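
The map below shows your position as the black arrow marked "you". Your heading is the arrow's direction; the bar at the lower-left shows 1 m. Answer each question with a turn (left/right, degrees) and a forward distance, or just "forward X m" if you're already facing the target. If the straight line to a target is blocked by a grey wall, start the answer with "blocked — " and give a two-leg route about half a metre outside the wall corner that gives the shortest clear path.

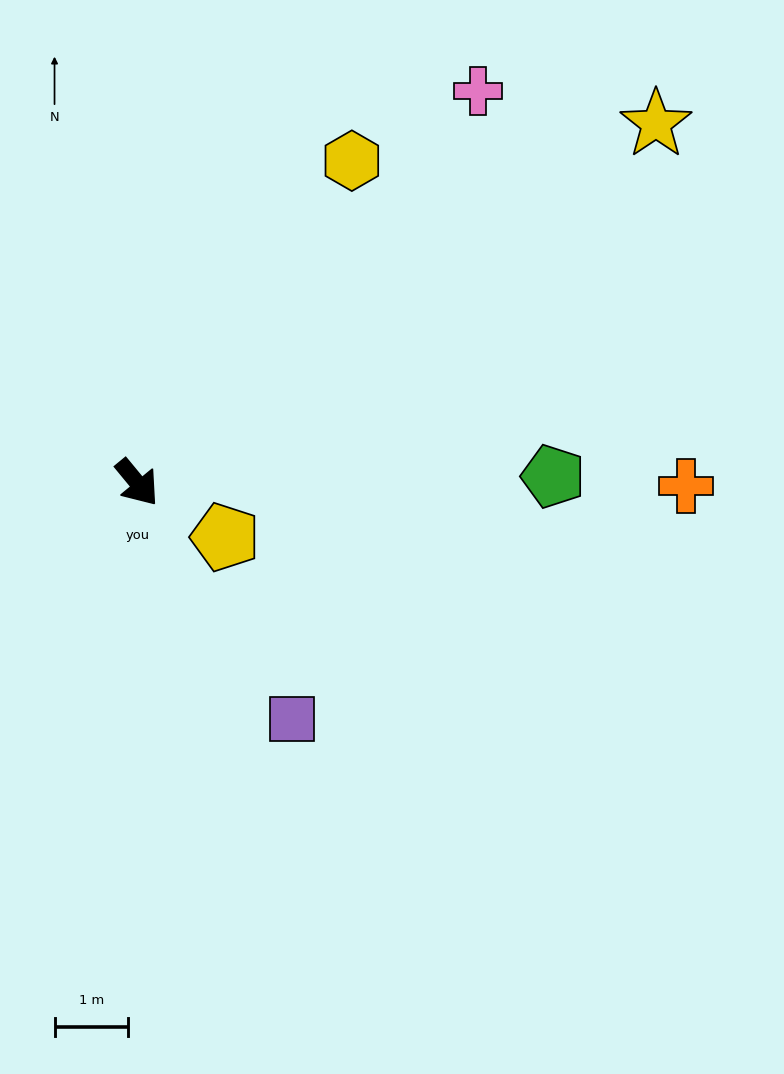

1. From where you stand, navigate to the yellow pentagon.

turn left 19°, forward 1.4 m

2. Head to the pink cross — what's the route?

turn left 99°, forward 7.1 m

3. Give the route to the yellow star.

turn left 85°, forward 8.6 m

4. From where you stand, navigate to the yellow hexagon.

turn left 107°, forward 5.3 m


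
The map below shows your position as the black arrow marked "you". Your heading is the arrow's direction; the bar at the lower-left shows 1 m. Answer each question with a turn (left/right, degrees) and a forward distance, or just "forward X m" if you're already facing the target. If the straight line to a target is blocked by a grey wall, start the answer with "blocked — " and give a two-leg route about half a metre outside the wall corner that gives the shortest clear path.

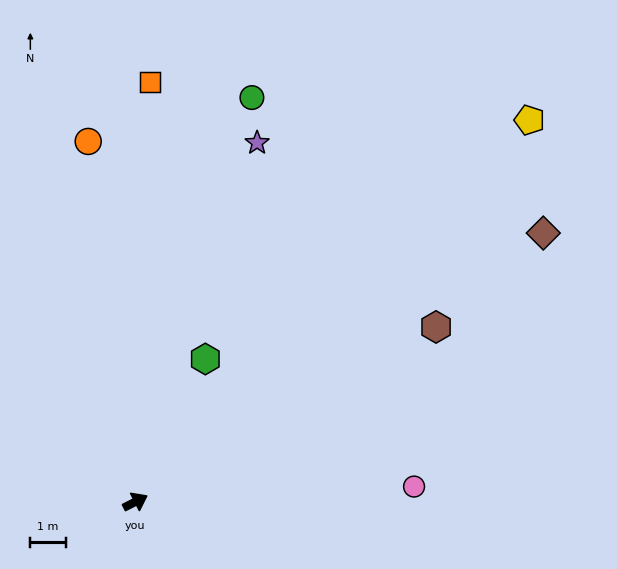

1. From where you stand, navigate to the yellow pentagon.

turn left 17°, forward 15.4 m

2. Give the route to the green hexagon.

turn left 37°, forward 4.5 m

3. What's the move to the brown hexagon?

turn left 3°, forward 9.7 m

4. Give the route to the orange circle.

turn left 70°, forward 10.2 m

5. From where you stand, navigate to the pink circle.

turn right 24°, forward 7.8 m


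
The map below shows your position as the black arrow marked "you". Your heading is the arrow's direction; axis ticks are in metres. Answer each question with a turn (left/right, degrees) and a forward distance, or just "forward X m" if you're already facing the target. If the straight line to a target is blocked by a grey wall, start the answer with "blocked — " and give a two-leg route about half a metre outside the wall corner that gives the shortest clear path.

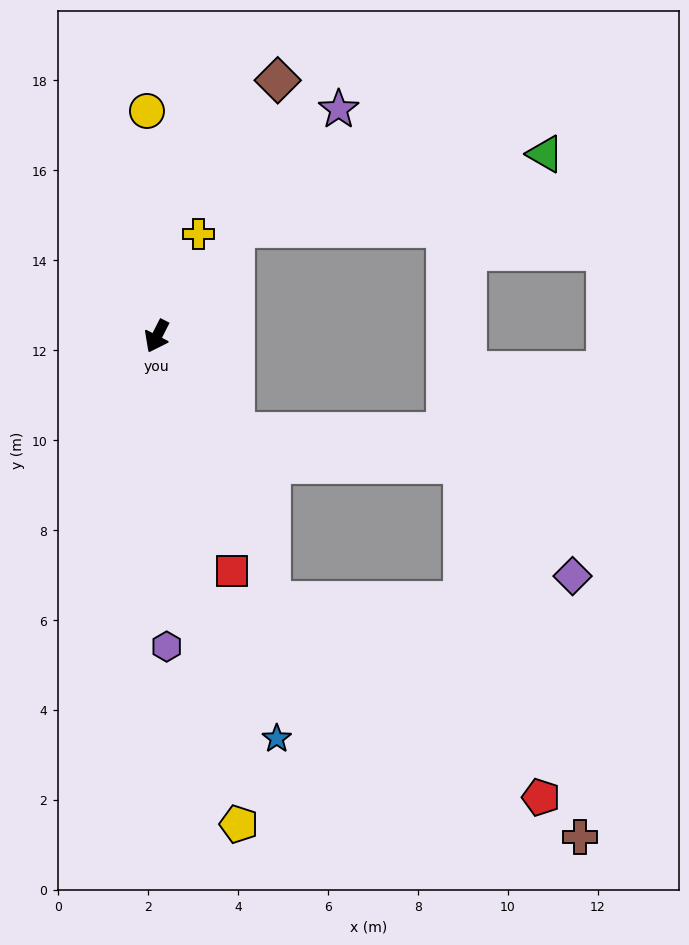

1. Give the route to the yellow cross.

turn right 175°, forward 2.4 m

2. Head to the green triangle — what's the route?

blocked — turn left 171°, forward 3.0 m, then turn right 40°, forward 7.1 m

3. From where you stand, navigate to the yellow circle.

turn right 150°, forward 5.0 m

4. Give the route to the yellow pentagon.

turn left 37°, forward 11.0 m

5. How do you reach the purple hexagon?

turn left 29°, forward 6.9 m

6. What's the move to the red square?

turn left 45°, forward 5.5 m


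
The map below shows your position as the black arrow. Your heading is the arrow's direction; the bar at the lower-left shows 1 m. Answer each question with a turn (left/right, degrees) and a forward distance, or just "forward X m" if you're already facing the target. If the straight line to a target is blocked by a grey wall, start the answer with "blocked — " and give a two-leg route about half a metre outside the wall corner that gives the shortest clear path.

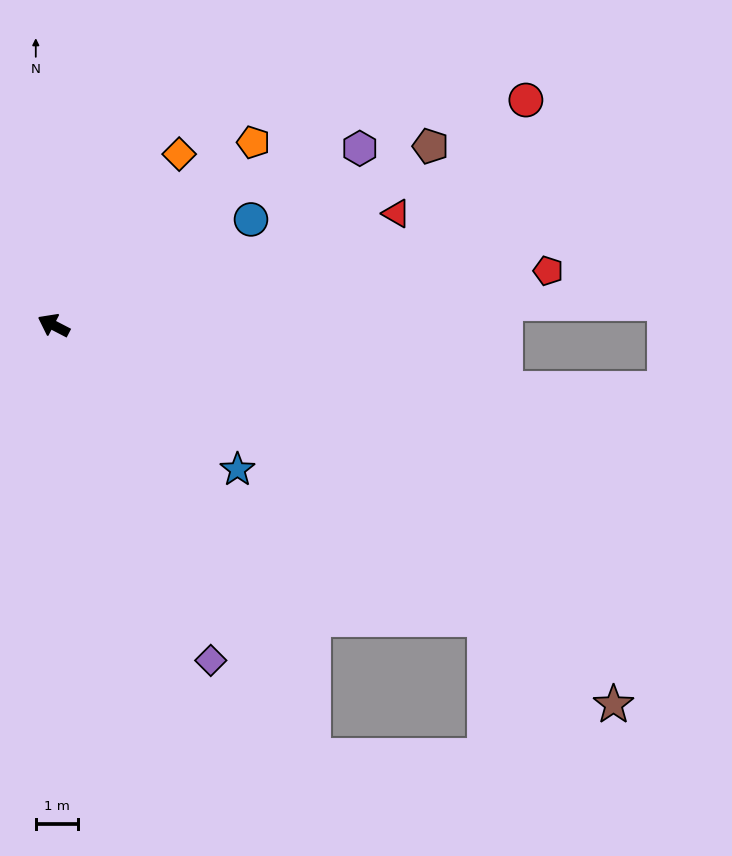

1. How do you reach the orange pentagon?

turn right 110°, forward 6.5 m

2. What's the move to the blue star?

turn left 169°, forward 5.6 m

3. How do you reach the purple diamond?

turn left 143°, forward 8.9 m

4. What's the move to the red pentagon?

turn right 146°, forward 11.9 m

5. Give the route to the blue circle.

turn right 124°, forward 5.4 m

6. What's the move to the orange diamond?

turn right 99°, forward 5.1 m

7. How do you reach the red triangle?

turn right 135°, forward 8.6 m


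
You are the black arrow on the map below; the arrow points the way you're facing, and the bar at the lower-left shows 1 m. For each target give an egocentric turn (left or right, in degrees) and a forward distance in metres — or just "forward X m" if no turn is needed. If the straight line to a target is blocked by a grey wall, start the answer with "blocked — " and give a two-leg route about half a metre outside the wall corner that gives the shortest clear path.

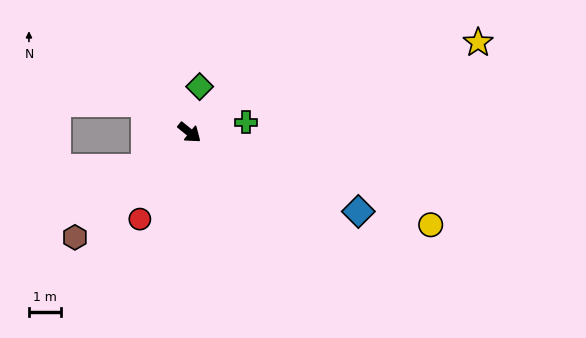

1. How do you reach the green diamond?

turn left 116°, forward 1.5 m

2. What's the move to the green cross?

turn left 49°, forward 1.8 m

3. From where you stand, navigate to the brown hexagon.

turn right 99°, forward 4.9 m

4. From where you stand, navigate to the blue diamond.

turn left 14°, forward 5.9 m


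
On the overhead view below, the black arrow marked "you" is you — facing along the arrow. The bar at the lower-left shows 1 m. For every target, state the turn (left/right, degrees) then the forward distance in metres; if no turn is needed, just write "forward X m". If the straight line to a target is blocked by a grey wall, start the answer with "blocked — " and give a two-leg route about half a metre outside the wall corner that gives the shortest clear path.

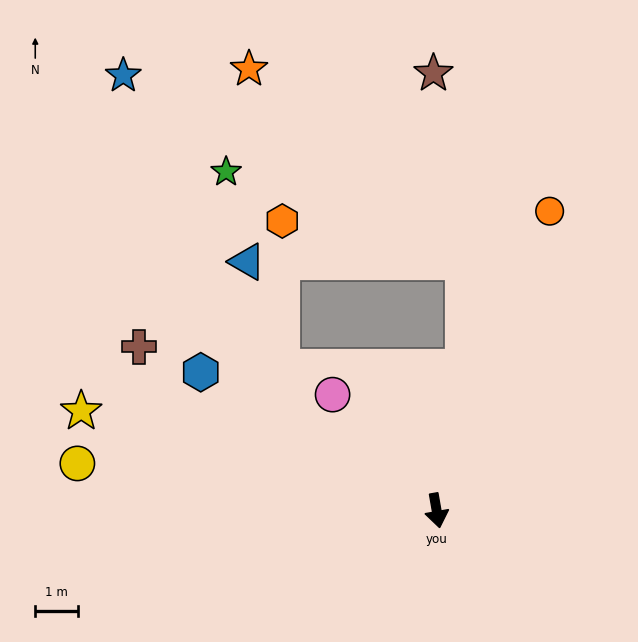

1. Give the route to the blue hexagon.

turn right 130°, forward 6.4 m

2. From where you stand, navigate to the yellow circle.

turn right 107°, forward 8.5 m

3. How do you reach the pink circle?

turn right 148°, forward 3.6 m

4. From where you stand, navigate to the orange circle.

turn left 149°, forward 7.5 m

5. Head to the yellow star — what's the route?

turn right 116°, forward 8.6 m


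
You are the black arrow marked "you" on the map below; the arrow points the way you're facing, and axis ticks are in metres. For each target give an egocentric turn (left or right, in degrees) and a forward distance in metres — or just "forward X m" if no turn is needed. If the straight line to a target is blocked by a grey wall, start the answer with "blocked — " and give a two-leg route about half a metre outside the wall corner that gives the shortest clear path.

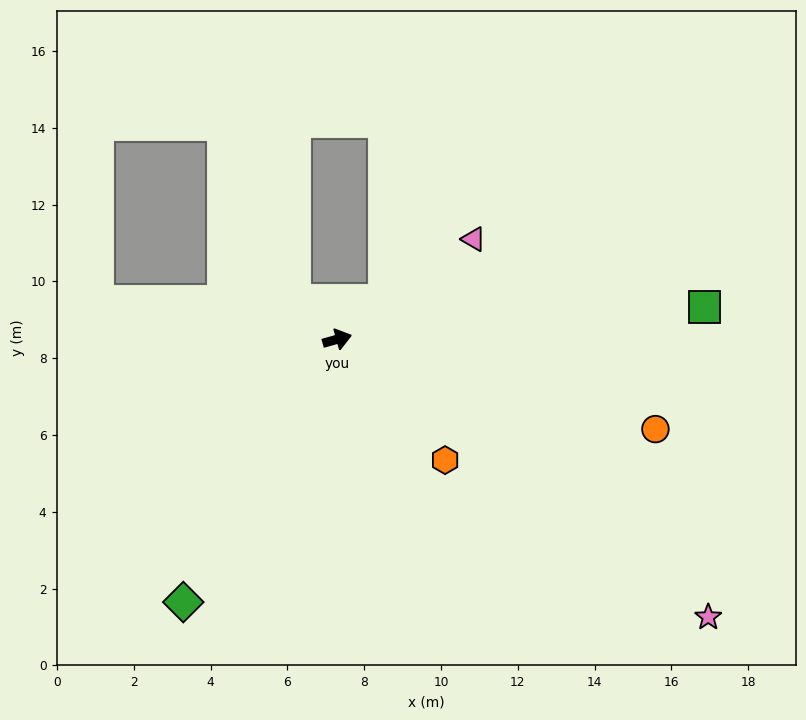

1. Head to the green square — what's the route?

turn right 11°, forward 9.6 m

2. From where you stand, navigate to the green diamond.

turn right 136°, forward 7.9 m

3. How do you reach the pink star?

turn right 53°, forward 12.1 m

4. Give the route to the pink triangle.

turn left 21°, forward 4.4 m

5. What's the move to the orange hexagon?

turn right 64°, forward 4.2 m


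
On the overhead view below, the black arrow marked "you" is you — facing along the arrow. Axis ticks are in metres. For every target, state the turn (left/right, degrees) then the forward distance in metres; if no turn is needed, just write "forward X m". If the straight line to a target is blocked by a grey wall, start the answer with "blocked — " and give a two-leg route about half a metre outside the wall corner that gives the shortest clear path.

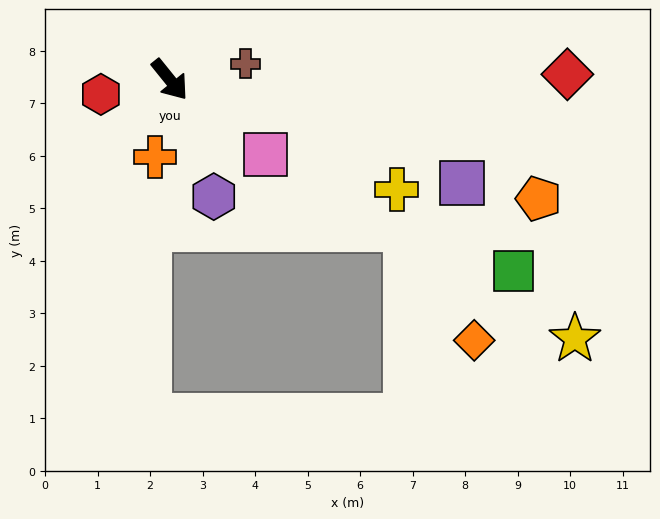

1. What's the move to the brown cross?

turn left 63°, forward 1.5 m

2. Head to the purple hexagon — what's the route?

turn right 18°, forward 2.4 m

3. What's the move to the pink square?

turn left 13°, forward 2.3 m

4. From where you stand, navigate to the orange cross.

turn right 50°, forward 1.5 m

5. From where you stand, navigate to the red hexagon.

turn right 117°, forward 1.3 m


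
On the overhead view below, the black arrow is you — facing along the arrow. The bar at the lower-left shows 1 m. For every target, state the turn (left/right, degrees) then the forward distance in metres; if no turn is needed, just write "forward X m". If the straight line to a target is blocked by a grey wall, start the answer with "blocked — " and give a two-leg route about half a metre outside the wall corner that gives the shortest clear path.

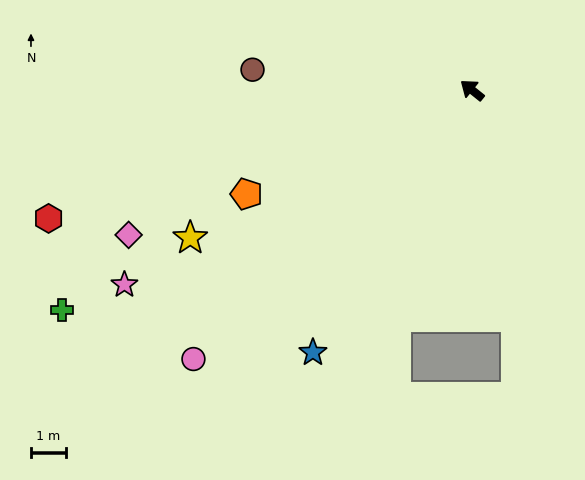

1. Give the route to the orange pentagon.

turn left 64°, forward 7.1 m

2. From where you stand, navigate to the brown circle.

turn left 34°, forward 6.3 m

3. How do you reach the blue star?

turn left 98°, forward 8.8 m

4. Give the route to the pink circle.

turn left 83°, forward 11.1 m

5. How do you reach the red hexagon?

turn left 56°, forward 12.7 m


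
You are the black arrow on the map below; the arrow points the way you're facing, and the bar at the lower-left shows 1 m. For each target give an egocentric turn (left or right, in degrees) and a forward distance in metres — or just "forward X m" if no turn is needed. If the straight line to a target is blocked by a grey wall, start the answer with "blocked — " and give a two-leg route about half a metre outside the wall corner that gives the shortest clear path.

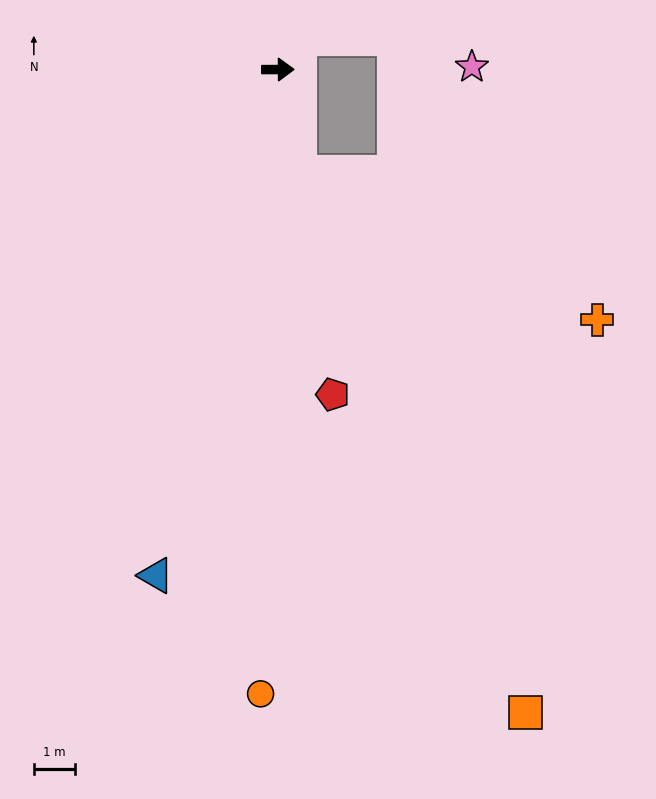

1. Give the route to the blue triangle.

turn right 104°, forward 12.7 m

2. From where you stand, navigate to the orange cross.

blocked — turn right 78°, forward 2.6 m, then turn left 51°, forward 8.1 m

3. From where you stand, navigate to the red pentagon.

turn right 81°, forward 8.0 m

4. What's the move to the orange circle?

turn right 92°, forward 15.3 m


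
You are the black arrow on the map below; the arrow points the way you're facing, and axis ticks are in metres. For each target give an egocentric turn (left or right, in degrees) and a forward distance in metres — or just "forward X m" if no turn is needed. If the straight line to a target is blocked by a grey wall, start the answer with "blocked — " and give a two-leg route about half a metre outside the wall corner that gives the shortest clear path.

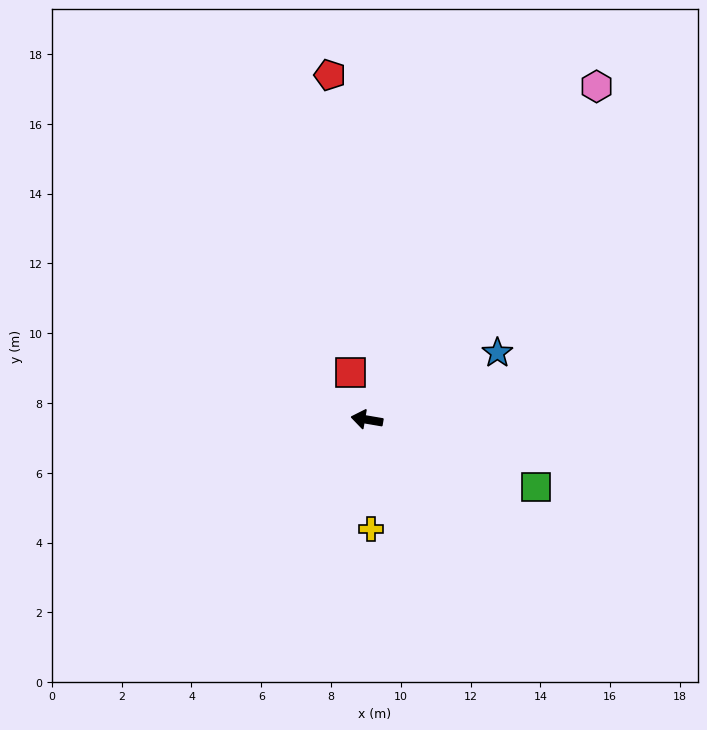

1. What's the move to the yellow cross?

turn left 102°, forward 3.1 m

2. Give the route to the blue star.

turn right 143°, forward 4.2 m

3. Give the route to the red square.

turn right 61°, forward 1.4 m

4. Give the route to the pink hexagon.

turn right 115°, forward 11.6 m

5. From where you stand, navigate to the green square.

turn left 168°, forward 5.2 m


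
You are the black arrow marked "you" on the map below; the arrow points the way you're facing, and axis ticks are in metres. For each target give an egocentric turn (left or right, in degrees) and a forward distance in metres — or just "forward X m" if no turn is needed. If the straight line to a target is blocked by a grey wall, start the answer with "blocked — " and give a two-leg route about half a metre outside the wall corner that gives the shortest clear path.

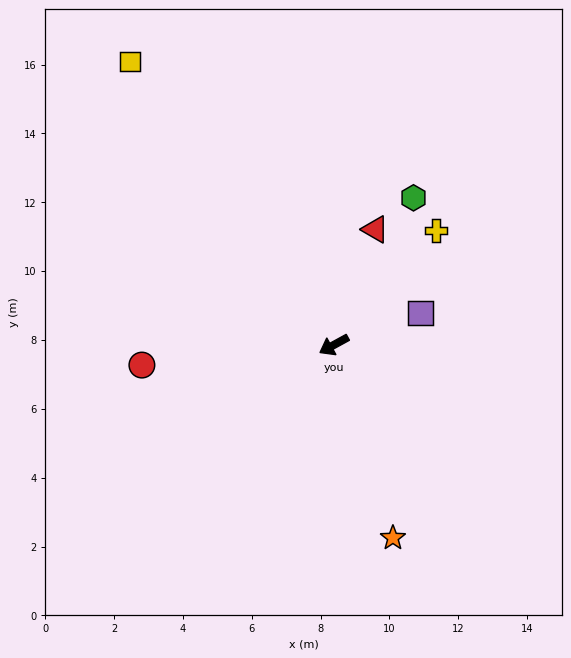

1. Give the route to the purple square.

turn left 171°, forward 2.7 m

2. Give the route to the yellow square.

turn right 83°, forward 10.1 m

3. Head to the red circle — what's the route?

turn right 23°, forward 5.6 m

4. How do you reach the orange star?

turn left 78°, forward 5.9 m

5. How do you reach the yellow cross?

turn right 160°, forward 4.4 m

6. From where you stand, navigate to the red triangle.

turn right 138°, forward 3.6 m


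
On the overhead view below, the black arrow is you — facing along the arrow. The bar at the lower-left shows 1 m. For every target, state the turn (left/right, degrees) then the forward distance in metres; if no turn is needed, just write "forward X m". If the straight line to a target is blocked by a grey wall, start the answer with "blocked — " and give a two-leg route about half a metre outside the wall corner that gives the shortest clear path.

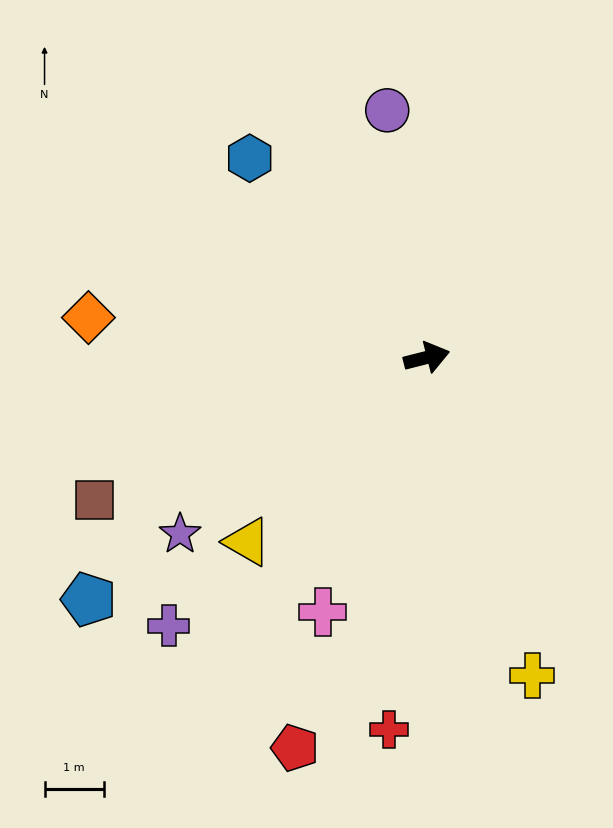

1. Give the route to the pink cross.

turn right 126°, forward 4.6 m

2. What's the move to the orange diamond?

turn left 159°, forward 5.8 m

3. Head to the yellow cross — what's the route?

turn right 86°, forward 5.7 m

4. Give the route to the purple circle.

turn left 85°, forward 4.2 m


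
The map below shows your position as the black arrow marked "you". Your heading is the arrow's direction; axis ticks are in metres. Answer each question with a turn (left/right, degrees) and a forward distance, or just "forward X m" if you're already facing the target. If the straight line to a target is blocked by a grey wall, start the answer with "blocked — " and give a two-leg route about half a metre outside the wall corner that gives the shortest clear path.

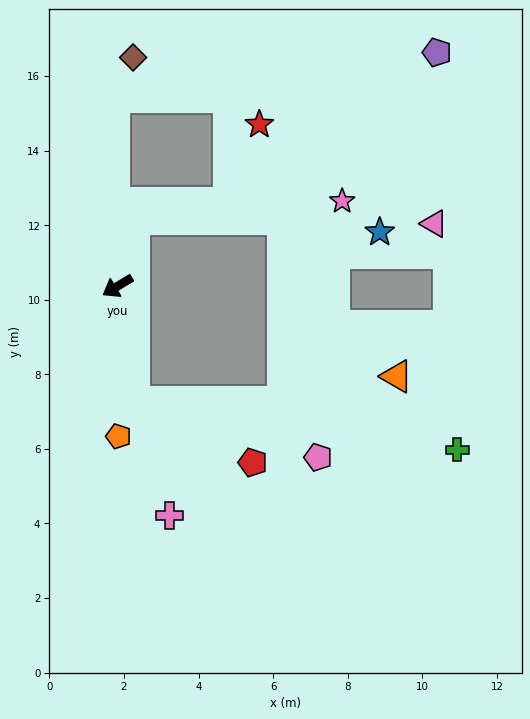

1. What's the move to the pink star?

blocked — turn right 135°, forward 1.8 m, then turn right 71°, forward 5.6 m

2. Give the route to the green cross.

blocked — turn left 67°, forward 3.1 m, then turn left 74°, forward 8.8 m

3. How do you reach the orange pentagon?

turn left 59°, forward 4.0 m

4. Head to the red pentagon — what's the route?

blocked — turn left 67°, forward 3.1 m, then turn left 55°, forward 3.6 m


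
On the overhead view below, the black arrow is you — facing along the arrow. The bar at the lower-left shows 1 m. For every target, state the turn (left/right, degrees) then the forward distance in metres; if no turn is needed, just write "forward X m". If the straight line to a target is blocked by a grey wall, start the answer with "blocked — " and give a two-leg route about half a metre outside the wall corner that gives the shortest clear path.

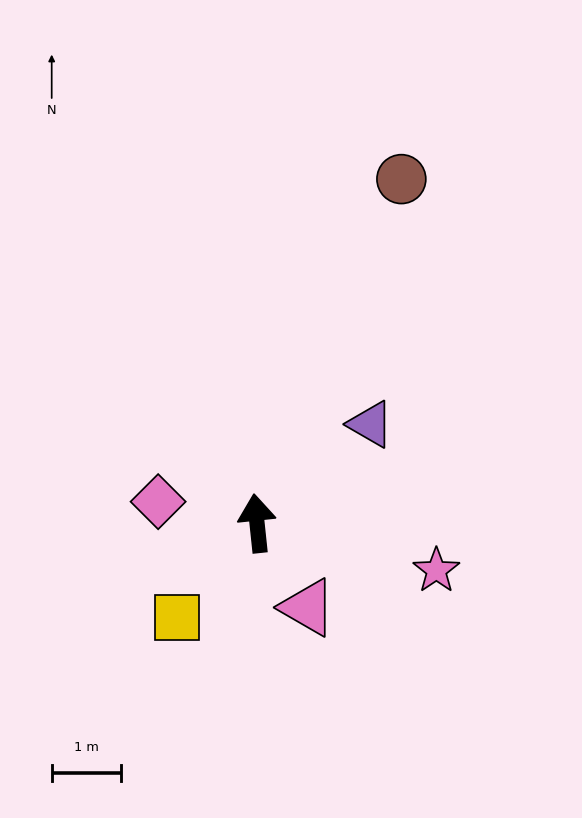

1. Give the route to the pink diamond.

turn left 72°, forward 1.5 m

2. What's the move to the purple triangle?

turn right 55°, forward 2.2 m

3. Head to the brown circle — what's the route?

turn right 29°, forward 5.4 m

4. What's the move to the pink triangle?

turn right 155°, forward 1.4 m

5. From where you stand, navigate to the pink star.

turn right 111°, forward 2.7 m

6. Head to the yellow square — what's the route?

turn left 134°, forward 1.8 m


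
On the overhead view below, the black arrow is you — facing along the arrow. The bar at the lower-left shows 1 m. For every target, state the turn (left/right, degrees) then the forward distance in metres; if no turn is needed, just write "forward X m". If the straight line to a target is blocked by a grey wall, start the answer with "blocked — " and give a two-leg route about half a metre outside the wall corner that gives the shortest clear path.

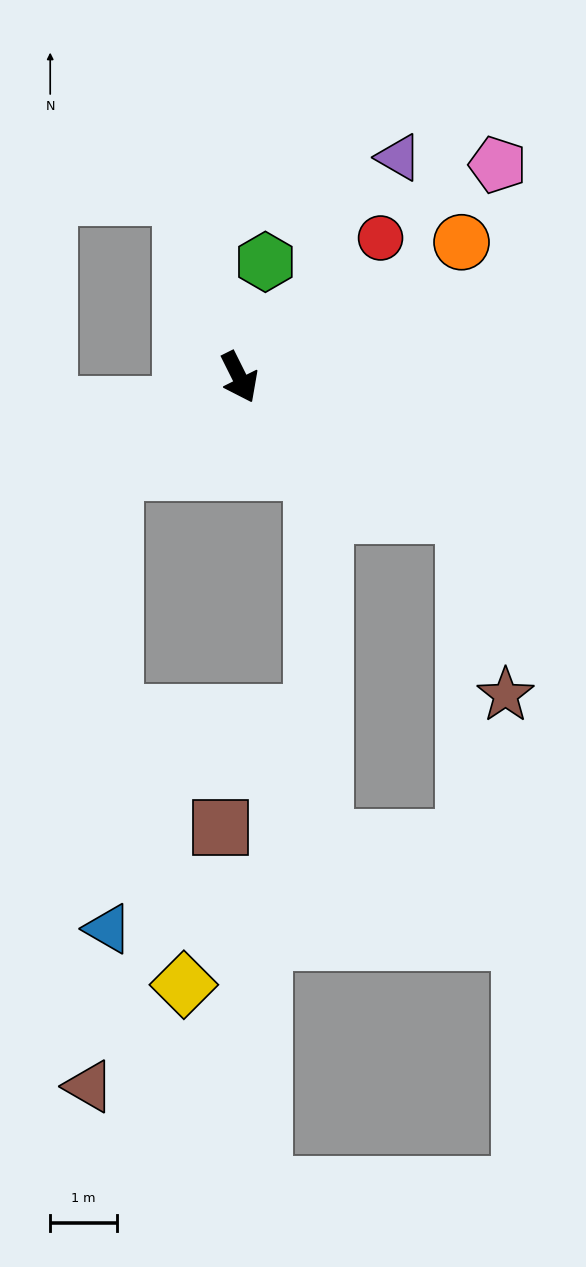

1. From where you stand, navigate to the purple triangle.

turn left 118°, forward 4.1 m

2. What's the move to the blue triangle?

blocked — turn right 79°, forward 2.3 m, then turn left 52°, forward 6.9 m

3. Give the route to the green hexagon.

turn left 141°, forward 1.8 m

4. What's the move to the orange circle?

turn left 95°, forward 3.9 m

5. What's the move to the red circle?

turn left 108°, forward 3.0 m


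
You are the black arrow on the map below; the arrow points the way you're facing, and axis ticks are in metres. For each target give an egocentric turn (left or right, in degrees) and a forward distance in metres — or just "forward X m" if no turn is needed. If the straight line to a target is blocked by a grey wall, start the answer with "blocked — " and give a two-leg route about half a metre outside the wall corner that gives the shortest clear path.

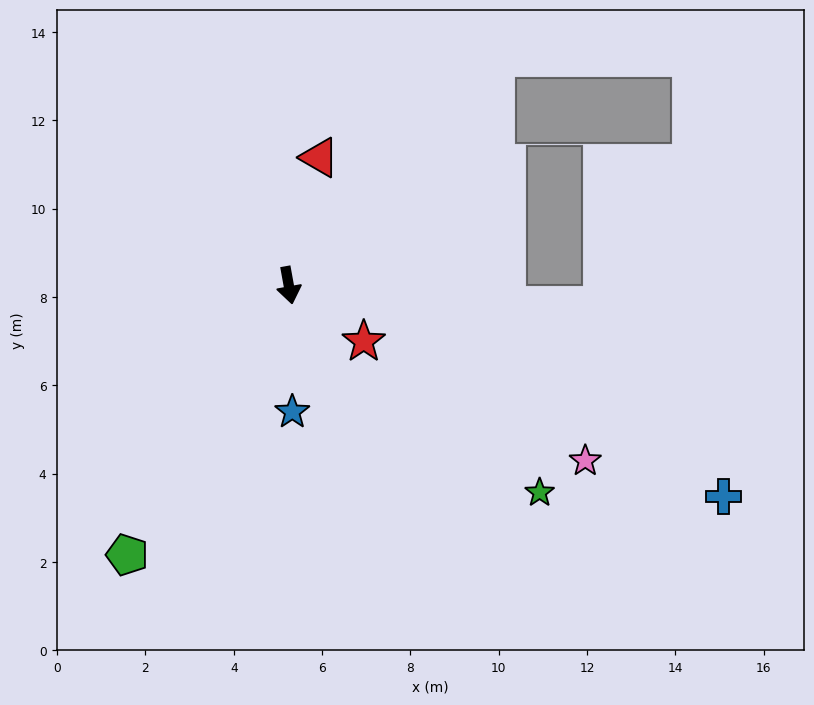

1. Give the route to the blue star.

turn right 9°, forward 2.9 m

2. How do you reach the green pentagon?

turn right 41°, forward 7.1 m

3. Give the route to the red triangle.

turn left 156°, forward 3.0 m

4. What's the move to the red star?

turn left 43°, forward 2.1 m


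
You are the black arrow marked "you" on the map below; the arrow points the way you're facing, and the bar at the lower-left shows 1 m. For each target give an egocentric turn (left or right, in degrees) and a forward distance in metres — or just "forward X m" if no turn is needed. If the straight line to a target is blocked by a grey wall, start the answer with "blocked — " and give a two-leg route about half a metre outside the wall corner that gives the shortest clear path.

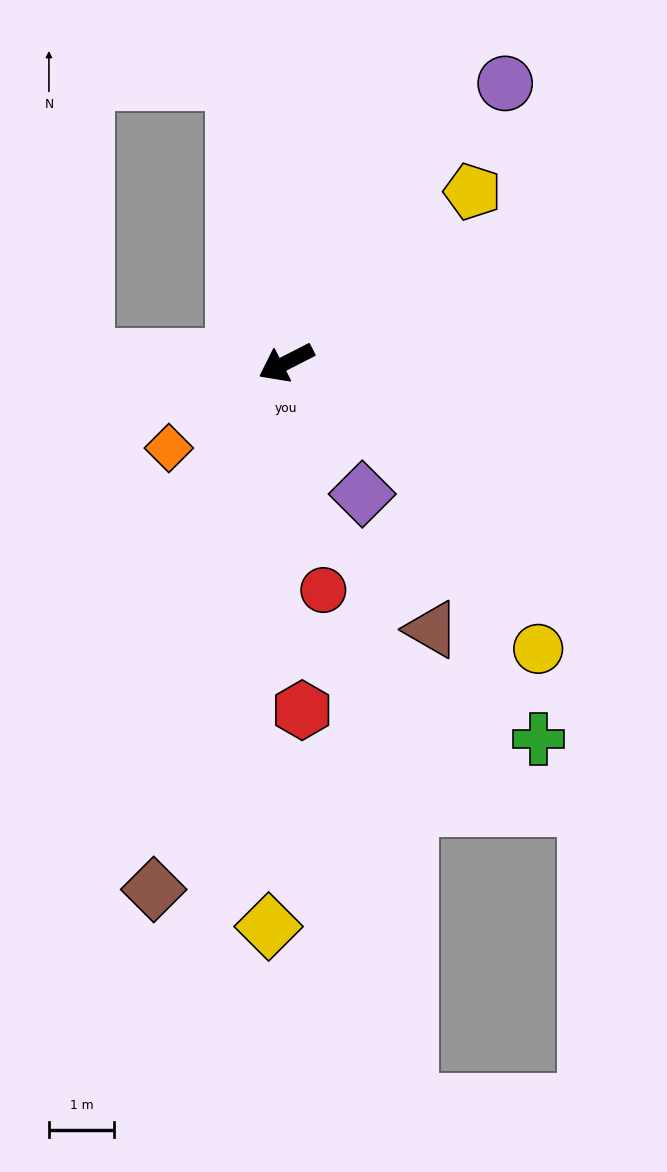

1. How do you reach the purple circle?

turn right 155°, forward 5.4 m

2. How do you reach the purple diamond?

turn left 93°, forward 2.3 m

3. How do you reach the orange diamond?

turn left 9°, forward 2.2 m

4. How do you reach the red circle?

turn left 72°, forward 3.5 m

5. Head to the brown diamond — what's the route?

turn left 49°, forward 8.3 m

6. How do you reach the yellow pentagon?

turn right 165°, forward 3.9 m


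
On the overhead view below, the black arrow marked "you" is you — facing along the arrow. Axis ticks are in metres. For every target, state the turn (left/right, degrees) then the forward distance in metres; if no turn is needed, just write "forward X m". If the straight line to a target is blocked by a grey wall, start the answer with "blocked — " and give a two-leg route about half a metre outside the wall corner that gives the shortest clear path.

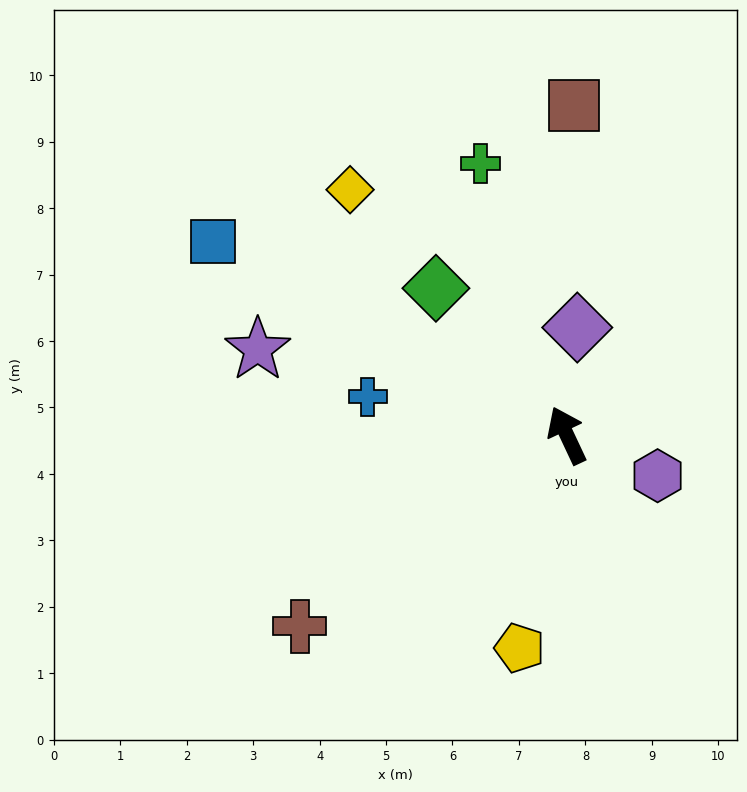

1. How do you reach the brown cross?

turn left 100°, forward 4.9 m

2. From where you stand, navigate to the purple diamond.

turn right 31°, forward 1.6 m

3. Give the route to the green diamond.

turn left 17°, forward 3.0 m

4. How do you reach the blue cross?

turn left 54°, forward 3.1 m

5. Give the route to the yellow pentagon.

turn left 142°, forward 3.3 m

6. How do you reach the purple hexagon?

turn right 139°, forward 1.5 m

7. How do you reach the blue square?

turn left 36°, forward 6.1 m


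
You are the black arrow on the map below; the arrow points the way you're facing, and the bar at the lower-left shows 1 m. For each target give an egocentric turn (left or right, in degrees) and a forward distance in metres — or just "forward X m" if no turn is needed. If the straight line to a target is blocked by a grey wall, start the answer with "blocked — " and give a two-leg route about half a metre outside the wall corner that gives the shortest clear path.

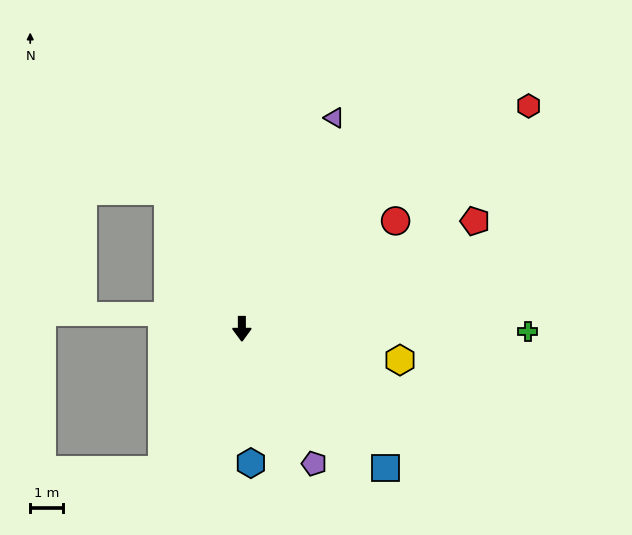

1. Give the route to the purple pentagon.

turn left 28°, forward 4.7 m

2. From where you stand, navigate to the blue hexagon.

turn left 4°, forward 4.1 m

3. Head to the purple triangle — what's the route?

turn left 156°, forward 7.0 m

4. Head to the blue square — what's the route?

turn left 46°, forward 6.1 m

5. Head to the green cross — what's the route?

turn left 89°, forward 8.7 m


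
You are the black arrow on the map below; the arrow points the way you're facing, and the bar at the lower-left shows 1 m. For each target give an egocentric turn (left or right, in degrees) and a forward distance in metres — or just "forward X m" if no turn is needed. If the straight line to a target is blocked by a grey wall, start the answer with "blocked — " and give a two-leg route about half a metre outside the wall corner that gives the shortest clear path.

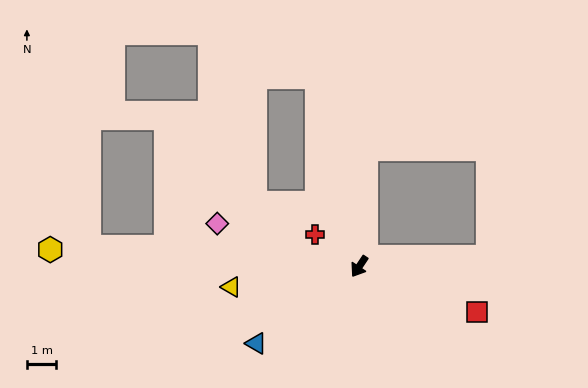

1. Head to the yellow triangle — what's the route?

turn right 47°, forward 4.4 m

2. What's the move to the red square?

turn left 103°, forward 4.3 m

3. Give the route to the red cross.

turn right 92°, forward 1.9 m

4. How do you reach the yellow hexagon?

turn right 59°, forward 10.5 m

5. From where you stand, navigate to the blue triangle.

turn right 20°, forward 4.4 m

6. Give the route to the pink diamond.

turn right 73°, forward 5.0 m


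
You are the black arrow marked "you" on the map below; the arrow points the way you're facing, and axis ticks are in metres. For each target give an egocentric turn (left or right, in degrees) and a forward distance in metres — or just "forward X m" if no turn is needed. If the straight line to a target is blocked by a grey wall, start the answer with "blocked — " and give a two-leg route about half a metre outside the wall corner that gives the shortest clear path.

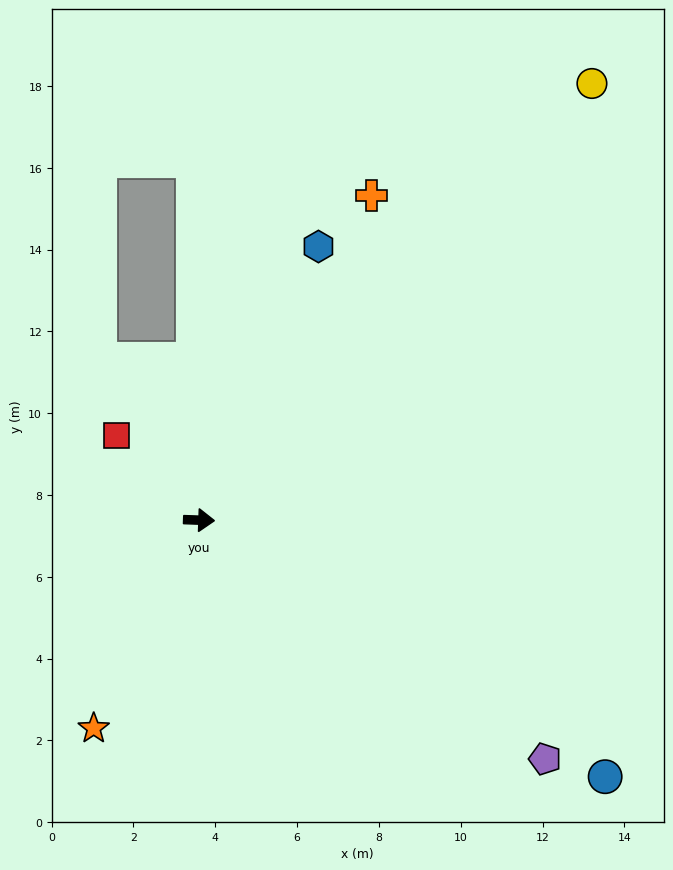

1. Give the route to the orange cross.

turn left 64°, forward 9.0 m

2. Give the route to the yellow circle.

turn left 50°, forward 14.4 m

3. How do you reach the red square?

turn left 136°, forward 2.9 m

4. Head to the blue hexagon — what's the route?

turn left 68°, forward 7.3 m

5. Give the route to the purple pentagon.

turn right 33°, forward 10.3 m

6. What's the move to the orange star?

turn right 115°, forward 5.7 m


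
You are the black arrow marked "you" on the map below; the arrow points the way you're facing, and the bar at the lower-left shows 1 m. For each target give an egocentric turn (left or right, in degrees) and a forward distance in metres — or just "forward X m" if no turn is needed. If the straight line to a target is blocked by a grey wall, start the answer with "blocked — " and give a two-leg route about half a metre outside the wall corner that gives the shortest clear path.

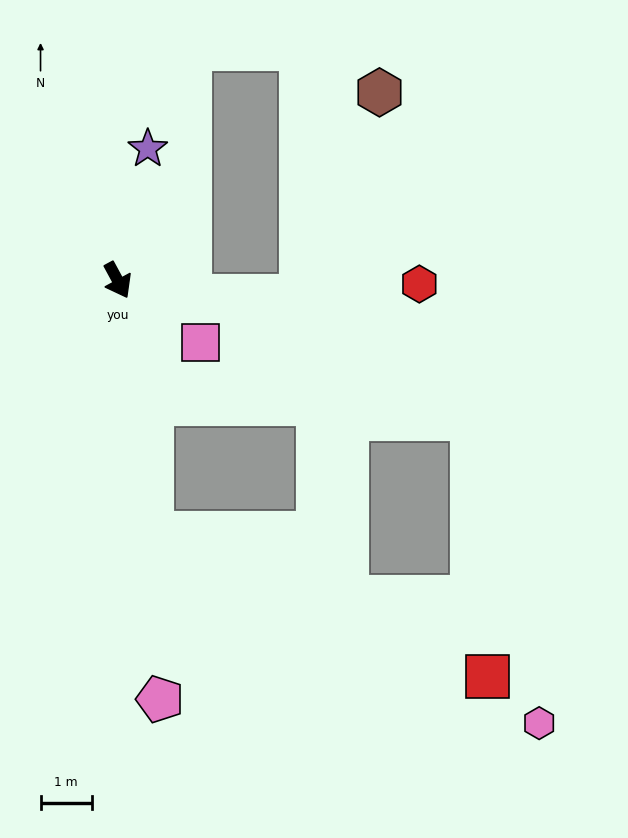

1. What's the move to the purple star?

turn left 139°, forward 2.6 m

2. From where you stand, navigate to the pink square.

turn left 25°, forward 2.0 m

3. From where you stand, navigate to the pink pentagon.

turn right 23°, forward 8.2 m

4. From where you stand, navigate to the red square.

blocked — turn right 21°, forward 5.0 m, then turn left 59°, forward 7.1 m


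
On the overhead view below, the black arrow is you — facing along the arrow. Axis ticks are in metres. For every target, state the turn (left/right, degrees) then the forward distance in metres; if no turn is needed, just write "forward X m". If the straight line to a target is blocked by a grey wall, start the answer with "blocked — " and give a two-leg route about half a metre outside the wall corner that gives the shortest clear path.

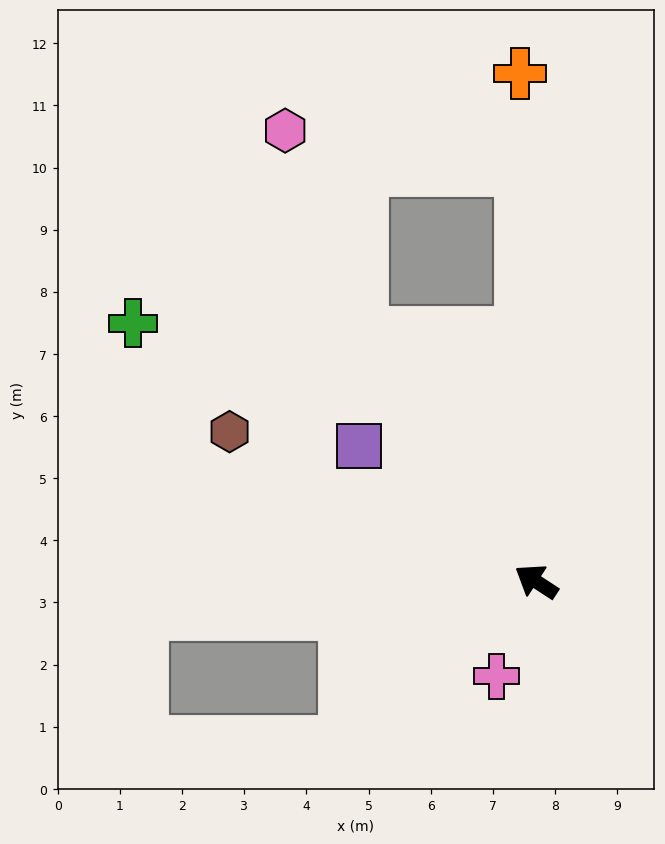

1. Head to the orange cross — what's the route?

turn right 55°, forward 8.2 m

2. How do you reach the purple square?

turn right 4°, forward 3.6 m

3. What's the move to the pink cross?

turn left 101°, forward 1.6 m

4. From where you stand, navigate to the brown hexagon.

turn left 7°, forward 5.5 m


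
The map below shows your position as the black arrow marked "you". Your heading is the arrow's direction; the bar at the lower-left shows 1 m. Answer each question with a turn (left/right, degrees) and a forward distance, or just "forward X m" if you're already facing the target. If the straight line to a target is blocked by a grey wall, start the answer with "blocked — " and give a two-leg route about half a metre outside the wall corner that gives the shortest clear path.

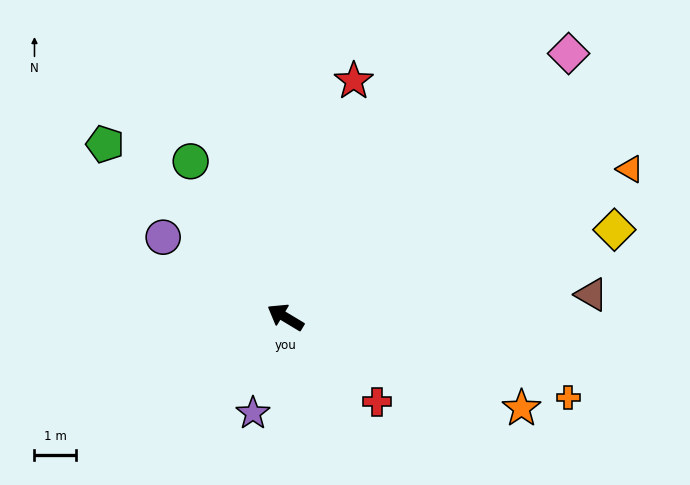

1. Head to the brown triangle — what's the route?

turn right 145°, forward 7.4 m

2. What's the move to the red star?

turn right 75°, forward 5.9 m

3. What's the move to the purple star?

turn left 102°, forward 2.4 m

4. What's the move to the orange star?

turn right 170°, forward 6.1 m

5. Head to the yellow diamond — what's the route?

turn right 134°, forward 8.2 m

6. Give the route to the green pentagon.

turn right 13°, forward 6.0 m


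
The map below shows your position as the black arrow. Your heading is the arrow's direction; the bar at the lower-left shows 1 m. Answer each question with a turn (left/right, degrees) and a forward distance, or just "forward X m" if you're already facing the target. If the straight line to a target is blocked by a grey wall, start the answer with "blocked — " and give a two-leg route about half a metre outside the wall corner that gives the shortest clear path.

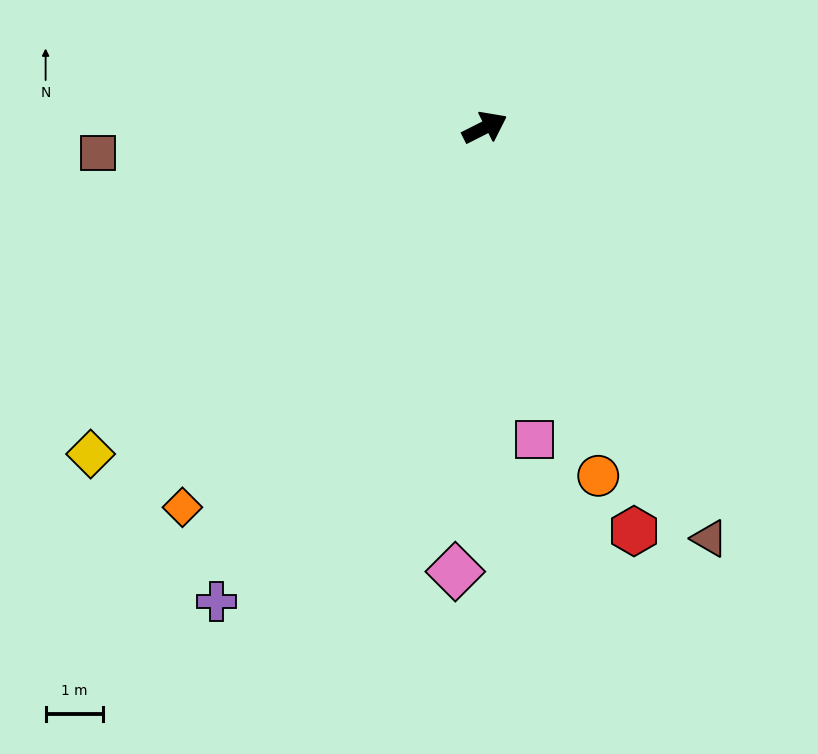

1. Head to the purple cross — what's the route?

turn right 146°, forward 9.4 m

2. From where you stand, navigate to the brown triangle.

turn right 88°, forward 8.1 m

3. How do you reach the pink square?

turn right 108°, forward 5.5 m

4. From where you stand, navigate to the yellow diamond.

turn right 167°, forward 8.9 m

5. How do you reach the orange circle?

turn right 99°, forward 6.4 m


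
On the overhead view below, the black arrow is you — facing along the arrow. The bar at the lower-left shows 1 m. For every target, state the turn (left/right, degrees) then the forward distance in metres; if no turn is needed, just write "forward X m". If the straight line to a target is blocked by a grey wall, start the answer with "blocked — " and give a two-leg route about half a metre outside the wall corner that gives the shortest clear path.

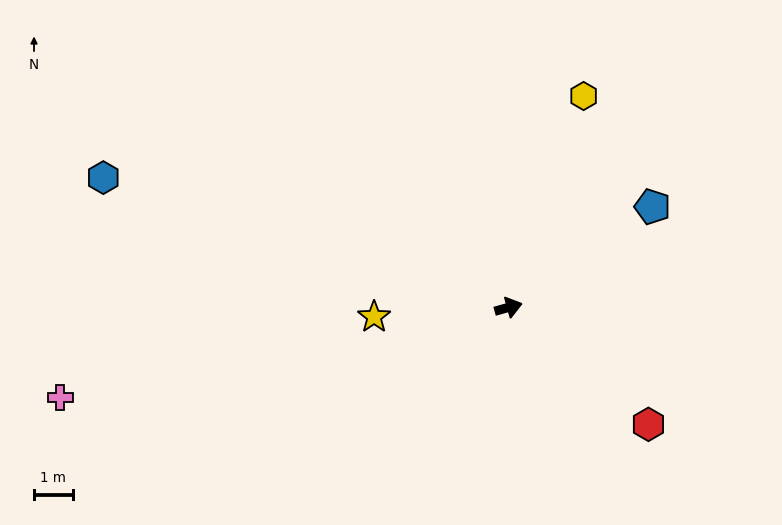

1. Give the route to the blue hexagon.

turn left 147°, forward 11.0 m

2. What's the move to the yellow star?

turn left 168°, forward 3.5 m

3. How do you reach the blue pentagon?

turn left 19°, forward 4.5 m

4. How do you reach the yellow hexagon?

turn left 55°, forward 5.8 m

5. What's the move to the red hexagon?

turn right 55°, forward 4.7 m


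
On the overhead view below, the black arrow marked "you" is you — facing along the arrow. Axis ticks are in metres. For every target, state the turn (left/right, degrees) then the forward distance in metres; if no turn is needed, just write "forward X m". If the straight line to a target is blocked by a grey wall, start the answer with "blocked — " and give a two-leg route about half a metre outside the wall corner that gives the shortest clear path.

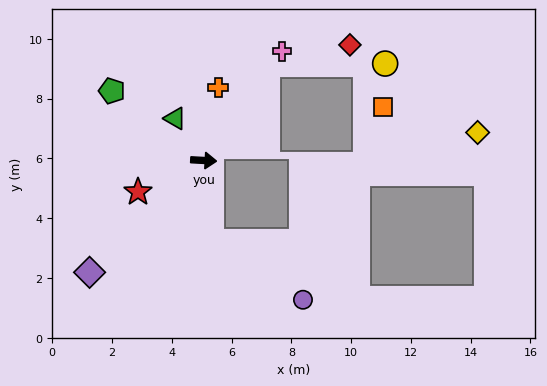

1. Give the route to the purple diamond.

turn right 132°, forward 5.3 m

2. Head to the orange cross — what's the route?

turn left 82°, forward 2.5 m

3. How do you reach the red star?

turn right 151°, forward 2.4 m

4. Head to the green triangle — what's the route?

turn left 127°, forward 1.7 m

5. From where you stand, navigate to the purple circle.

blocked — turn right 81°, forward 2.7 m, then turn left 52°, forward 3.6 m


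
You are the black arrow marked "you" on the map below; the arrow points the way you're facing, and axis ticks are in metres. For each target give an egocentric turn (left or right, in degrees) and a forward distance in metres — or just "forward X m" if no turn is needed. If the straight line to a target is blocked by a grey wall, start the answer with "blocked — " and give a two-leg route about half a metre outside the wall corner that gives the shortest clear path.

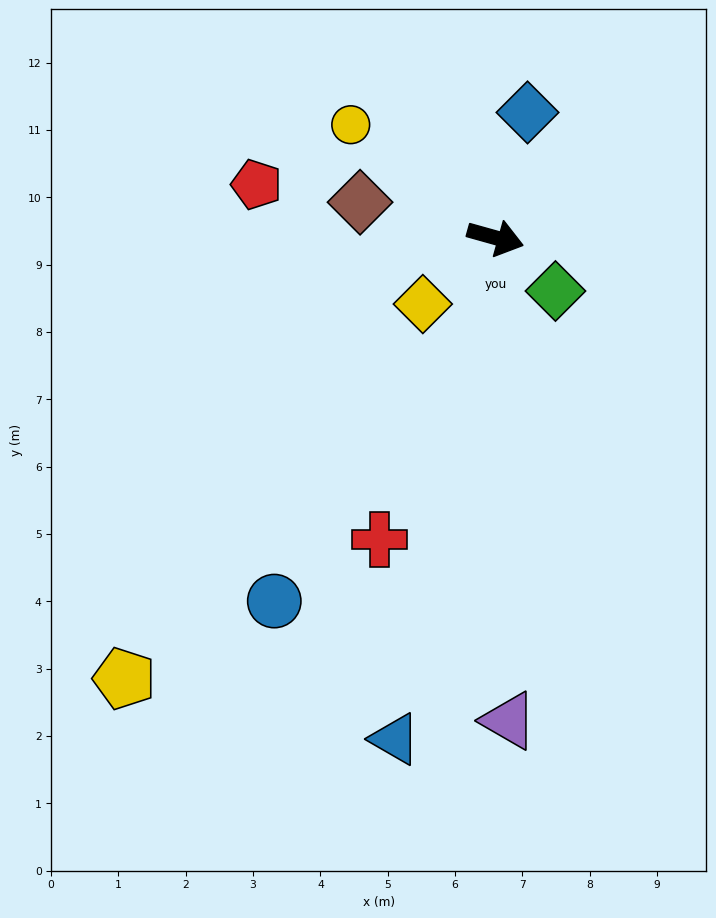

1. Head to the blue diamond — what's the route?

turn left 91°, forward 1.9 m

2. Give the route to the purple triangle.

turn right 73°, forward 7.2 m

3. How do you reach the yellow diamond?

turn right 122°, forward 1.5 m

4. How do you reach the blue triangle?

turn right 86°, forward 7.6 m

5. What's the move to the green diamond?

turn right 26°, forward 1.2 m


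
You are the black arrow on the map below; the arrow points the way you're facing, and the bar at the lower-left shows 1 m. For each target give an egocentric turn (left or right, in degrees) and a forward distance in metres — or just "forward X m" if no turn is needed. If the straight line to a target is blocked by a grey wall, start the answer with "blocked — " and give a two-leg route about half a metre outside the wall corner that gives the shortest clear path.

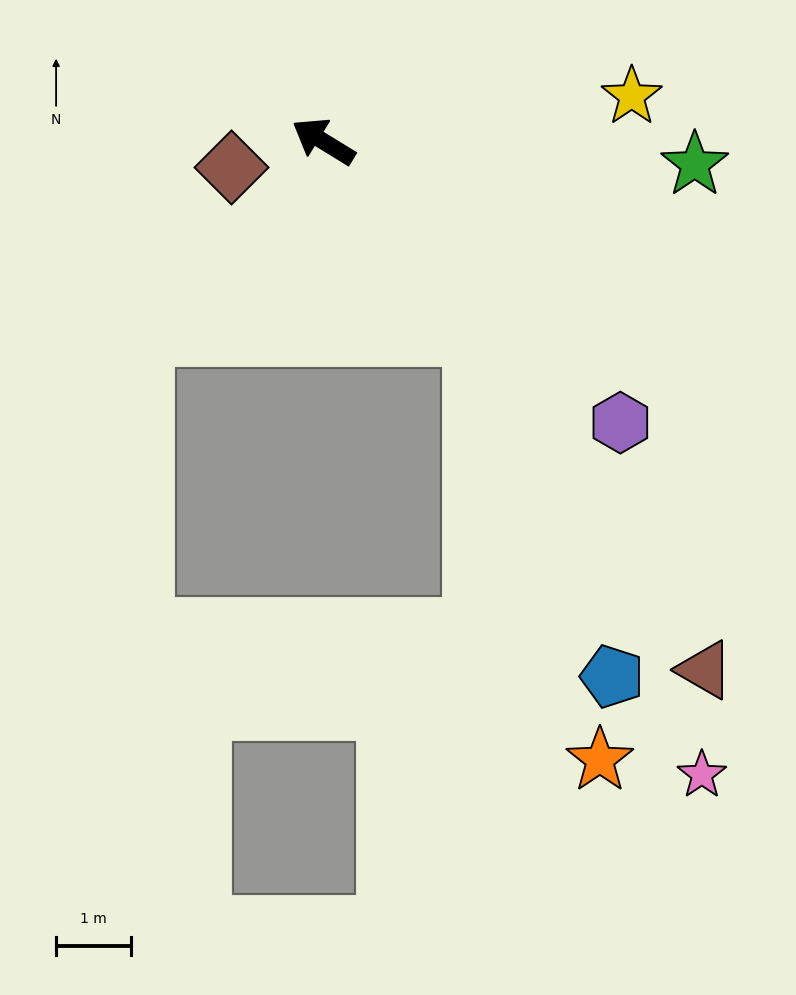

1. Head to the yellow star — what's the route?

turn right 140°, forward 4.2 m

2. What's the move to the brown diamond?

turn left 47°, forward 1.3 m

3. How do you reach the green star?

turn right 152°, forward 5.0 m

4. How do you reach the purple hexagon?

turn left 168°, forward 5.5 m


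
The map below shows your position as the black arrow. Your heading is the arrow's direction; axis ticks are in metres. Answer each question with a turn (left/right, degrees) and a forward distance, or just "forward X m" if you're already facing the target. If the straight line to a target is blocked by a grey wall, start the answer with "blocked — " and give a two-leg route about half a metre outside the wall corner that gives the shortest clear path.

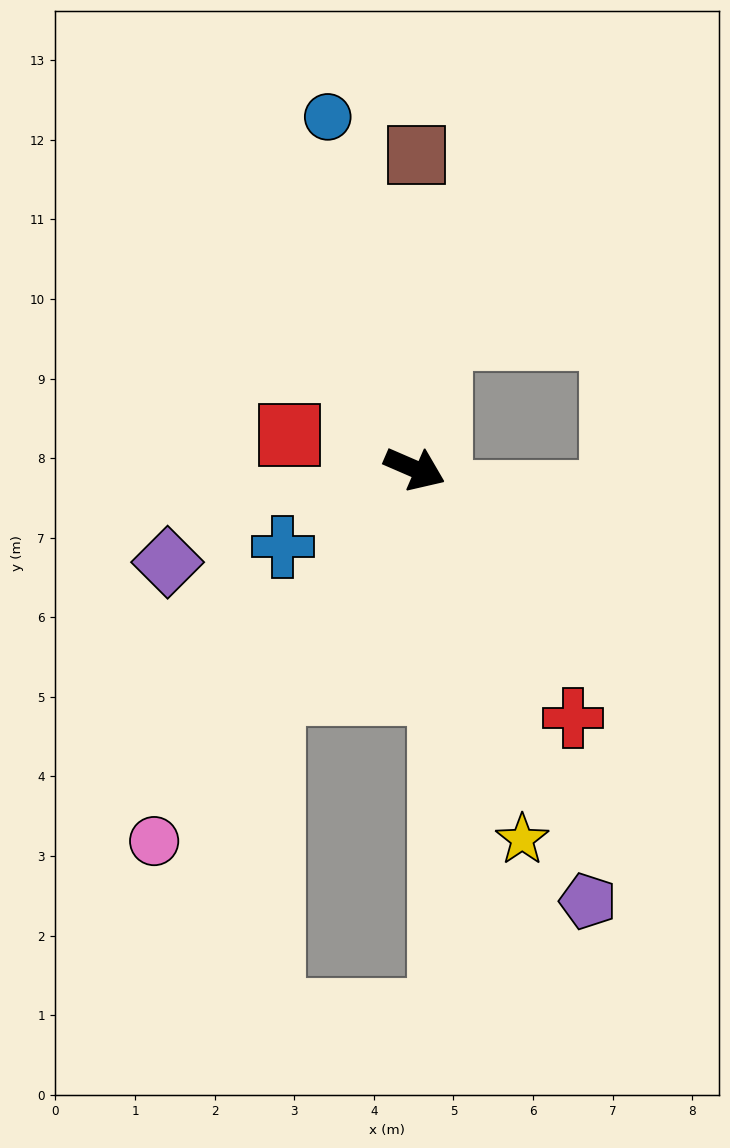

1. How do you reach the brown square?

turn left 113°, forward 3.9 m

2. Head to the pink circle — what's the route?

turn right 102°, forward 5.7 m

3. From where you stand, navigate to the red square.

turn right 172°, forward 1.6 m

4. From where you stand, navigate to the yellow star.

turn right 50°, forward 4.8 m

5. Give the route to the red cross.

turn right 34°, forward 3.7 m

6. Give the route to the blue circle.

turn left 127°, forward 4.6 m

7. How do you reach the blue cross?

turn right 126°, forward 1.9 m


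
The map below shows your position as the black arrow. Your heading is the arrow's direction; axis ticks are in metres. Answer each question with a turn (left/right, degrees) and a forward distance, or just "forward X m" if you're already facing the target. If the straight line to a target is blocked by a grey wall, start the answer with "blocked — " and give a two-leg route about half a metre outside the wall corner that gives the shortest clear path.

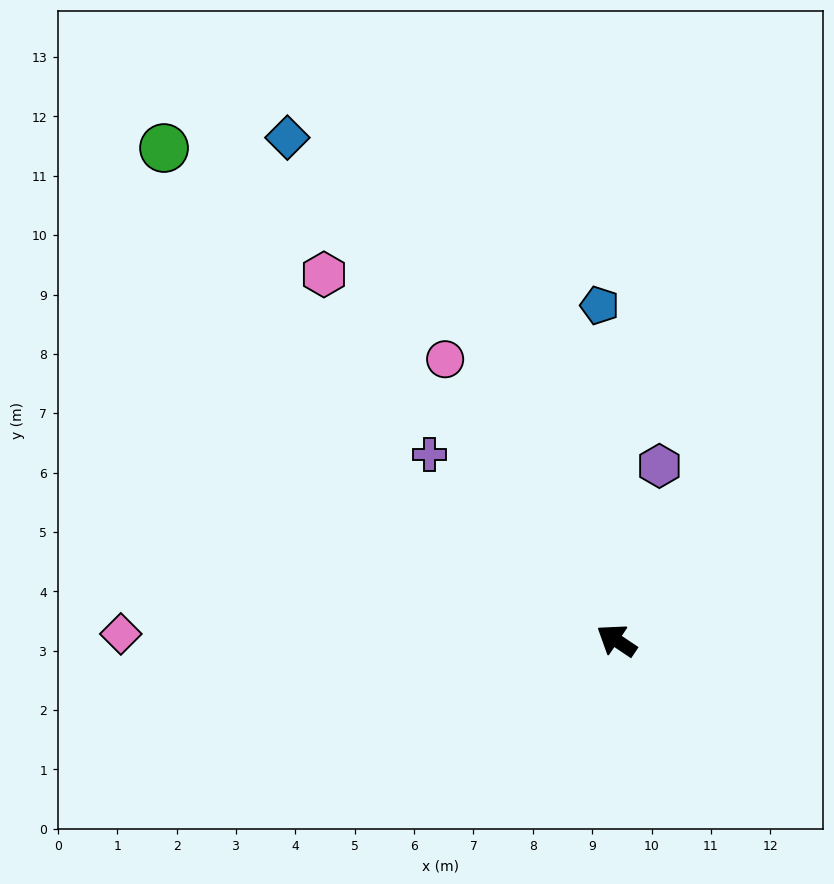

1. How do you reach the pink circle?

turn right 25°, forward 5.5 m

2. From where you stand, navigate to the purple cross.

turn right 11°, forward 4.4 m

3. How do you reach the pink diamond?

turn left 33°, forward 8.3 m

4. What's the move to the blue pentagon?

turn right 53°, forward 5.6 m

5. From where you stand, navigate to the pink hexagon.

turn right 17°, forward 7.9 m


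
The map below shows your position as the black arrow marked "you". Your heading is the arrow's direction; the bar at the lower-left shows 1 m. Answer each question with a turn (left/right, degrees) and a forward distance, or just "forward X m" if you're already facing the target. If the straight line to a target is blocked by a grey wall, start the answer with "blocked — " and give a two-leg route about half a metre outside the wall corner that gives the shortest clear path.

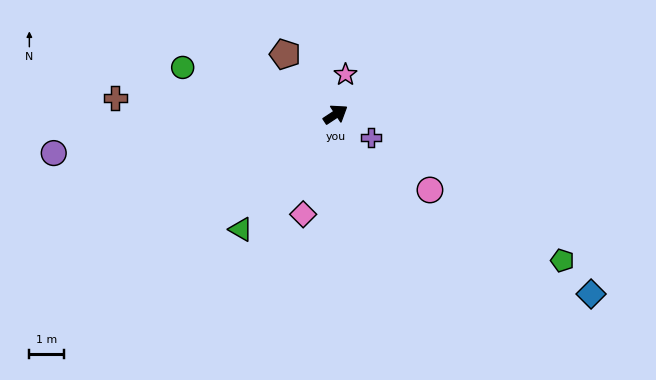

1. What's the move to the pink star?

turn left 43°, forward 1.2 m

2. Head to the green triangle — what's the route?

turn right 163°, forward 4.4 m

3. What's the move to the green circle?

turn left 130°, forward 4.7 m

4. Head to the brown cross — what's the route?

turn left 142°, forward 6.5 m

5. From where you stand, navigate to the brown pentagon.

turn left 97°, forward 2.3 m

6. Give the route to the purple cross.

turn right 67°, forward 1.2 m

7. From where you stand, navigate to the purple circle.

turn left 154°, forward 8.3 m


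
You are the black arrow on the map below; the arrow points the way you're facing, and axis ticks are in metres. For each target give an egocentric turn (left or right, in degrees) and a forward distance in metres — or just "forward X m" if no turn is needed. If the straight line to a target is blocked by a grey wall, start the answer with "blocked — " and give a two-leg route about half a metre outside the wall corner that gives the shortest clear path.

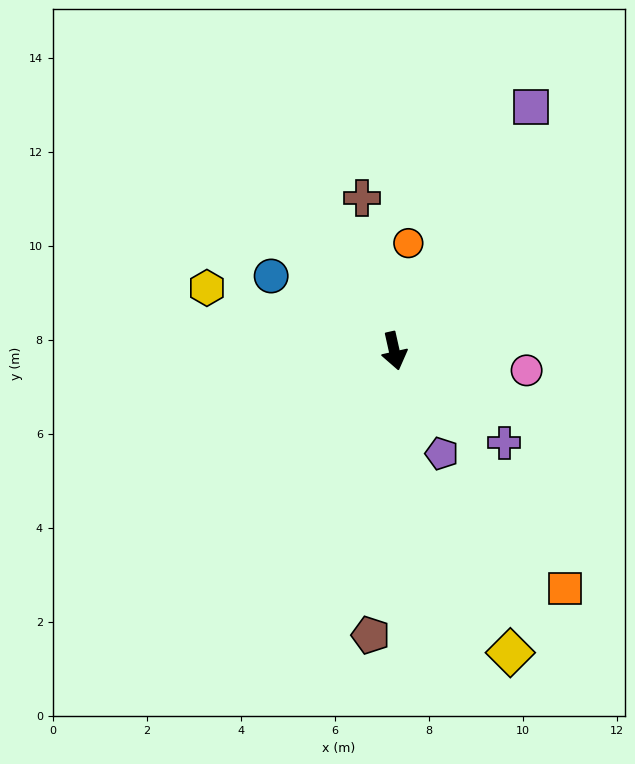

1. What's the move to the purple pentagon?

turn left 12°, forward 2.4 m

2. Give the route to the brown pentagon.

turn right 17°, forward 6.1 m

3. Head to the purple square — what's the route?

turn left 138°, forward 6.0 m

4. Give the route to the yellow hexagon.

turn right 121°, forward 4.2 m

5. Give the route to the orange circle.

turn left 160°, forward 2.3 m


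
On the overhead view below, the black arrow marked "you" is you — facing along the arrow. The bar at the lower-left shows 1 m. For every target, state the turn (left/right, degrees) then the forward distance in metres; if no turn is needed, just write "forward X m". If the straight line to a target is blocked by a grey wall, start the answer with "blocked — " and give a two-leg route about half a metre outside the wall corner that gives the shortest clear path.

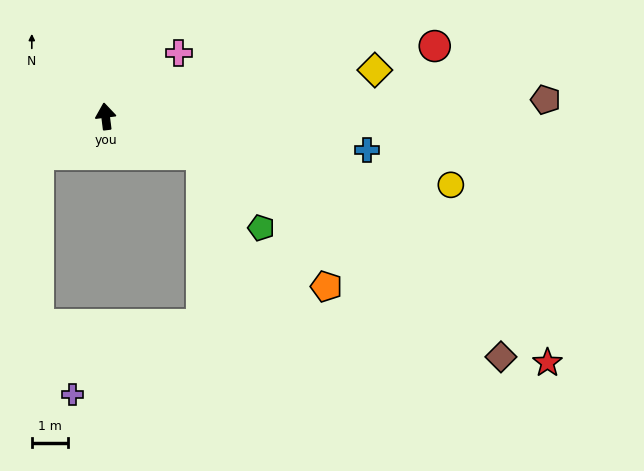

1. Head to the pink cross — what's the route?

turn right 56°, forward 2.7 m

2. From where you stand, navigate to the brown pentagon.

turn right 95°, forward 12.1 m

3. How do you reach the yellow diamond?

turn right 87°, forward 7.5 m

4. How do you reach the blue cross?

turn right 105°, forward 7.2 m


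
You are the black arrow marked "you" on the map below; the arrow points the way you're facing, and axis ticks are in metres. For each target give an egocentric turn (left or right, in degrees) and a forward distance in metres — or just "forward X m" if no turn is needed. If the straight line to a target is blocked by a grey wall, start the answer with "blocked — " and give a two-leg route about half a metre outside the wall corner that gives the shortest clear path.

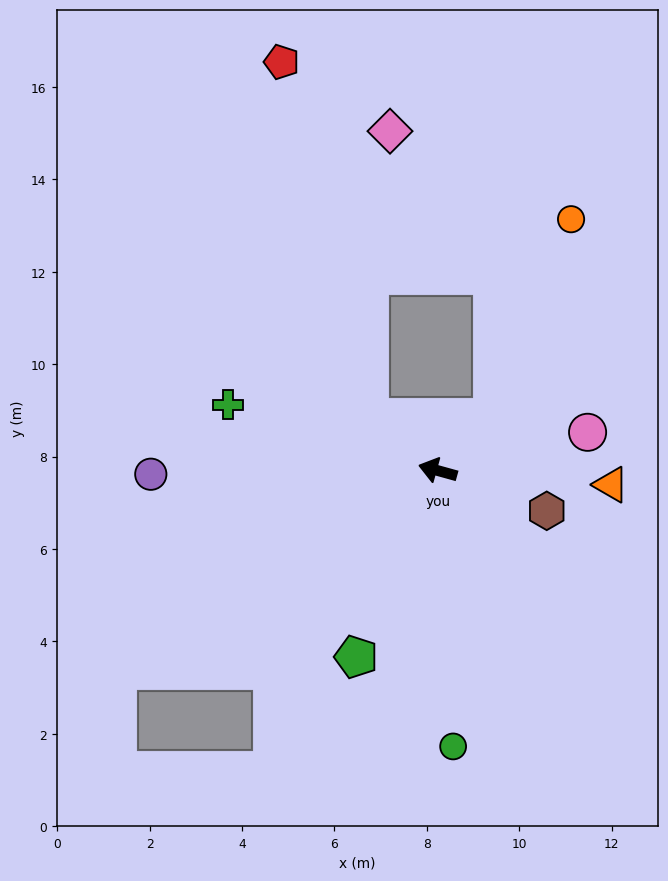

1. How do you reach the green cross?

turn right 2°, forward 4.8 m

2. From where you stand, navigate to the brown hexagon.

turn left 175°, forward 2.5 m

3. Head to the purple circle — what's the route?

turn left 16°, forward 6.2 m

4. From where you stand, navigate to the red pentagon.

blocked — turn right 22°, forward 1.9 m, then turn right 39°, forward 7.9 m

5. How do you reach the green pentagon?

turn left 82°, forward 4.4 m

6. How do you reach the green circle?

turn left 109°, forward 6.0 m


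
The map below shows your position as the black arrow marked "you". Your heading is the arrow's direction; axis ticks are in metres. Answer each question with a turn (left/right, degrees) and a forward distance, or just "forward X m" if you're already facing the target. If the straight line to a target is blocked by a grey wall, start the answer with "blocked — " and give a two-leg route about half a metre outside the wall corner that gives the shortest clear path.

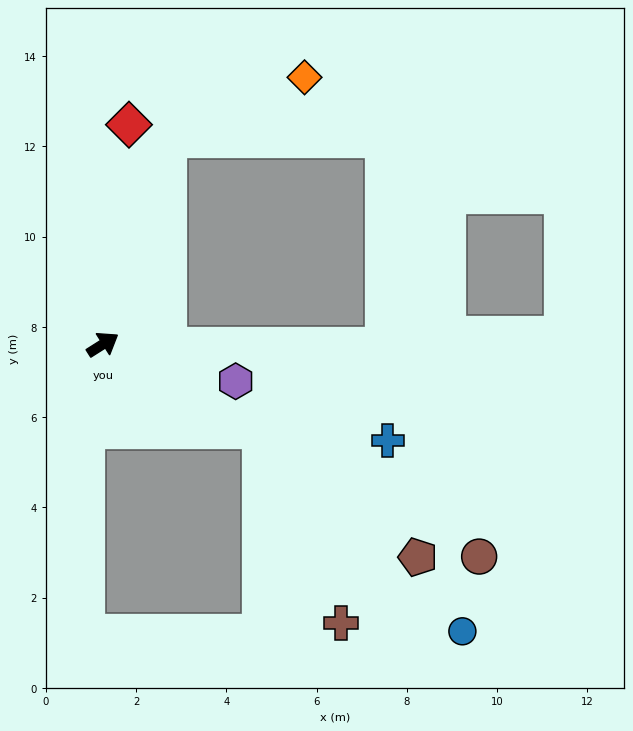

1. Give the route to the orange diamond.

blocked — turn left 40°, forward 4.8 m, then turn right 48°, forward 3.3 m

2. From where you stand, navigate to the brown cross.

blocked — turn right 61°, forward 4.0 m, then turn right 39°, forward 4.6 m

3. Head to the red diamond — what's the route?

turn left 51°, forward 4.9 m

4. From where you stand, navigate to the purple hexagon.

turn right 48°, forward 3.1 m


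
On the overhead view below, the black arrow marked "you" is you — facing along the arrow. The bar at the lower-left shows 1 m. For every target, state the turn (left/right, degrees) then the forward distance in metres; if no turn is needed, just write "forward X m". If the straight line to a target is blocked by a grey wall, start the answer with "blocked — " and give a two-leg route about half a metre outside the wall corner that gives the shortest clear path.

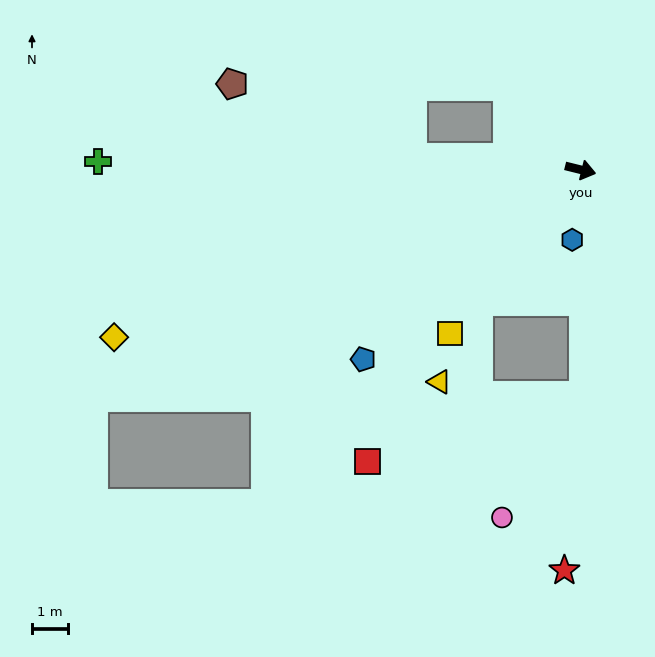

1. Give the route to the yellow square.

turn right 115°, forward 5.9 m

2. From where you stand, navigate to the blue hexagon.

turn right 83°, forward 2.0 m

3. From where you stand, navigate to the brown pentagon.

blocked — turn right 170°, forward 4.7 m, then turn right 18°, forward 5.4 m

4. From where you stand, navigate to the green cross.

turn right 167°, forward 13.5 m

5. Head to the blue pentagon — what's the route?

turn right 125°, forward 8.1 m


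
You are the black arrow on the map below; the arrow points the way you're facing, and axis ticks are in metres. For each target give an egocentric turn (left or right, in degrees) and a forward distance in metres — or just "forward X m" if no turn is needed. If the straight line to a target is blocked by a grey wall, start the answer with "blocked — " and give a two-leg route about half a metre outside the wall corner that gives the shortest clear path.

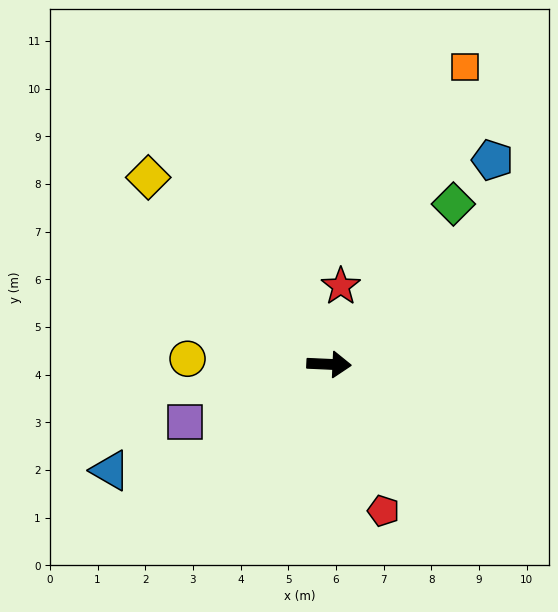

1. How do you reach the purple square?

turn right 156°, forward 3.3 m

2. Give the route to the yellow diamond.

turn left 137°, forward 5.5 m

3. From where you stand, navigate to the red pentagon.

turn right 67°, forward 3.3 m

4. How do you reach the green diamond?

turn left 55°, forward 4.3 m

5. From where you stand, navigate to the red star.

turn left 84°, forward 1.7 m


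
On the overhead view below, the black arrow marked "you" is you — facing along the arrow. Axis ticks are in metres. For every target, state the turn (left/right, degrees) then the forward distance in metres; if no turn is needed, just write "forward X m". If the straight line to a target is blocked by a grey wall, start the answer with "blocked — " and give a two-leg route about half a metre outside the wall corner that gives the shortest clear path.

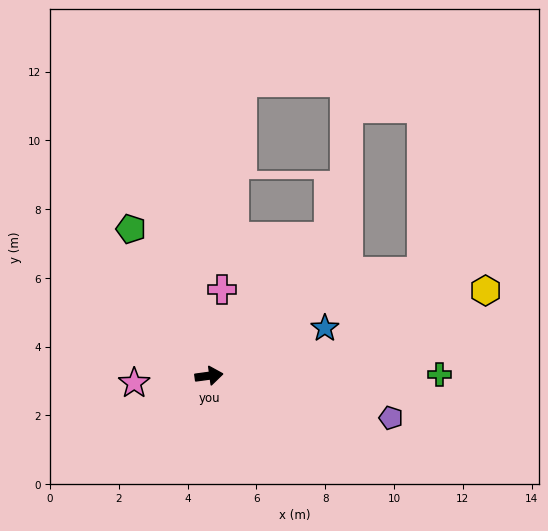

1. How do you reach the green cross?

turn right 7°, forward 6.7 m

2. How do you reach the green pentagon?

turn left 110°, forward 4.8 m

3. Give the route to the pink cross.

turn left 74°, forward 2.5 m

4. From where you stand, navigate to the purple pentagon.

turn right 21°, forward 5.4 m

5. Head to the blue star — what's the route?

turn left 15°, forward 3.6 m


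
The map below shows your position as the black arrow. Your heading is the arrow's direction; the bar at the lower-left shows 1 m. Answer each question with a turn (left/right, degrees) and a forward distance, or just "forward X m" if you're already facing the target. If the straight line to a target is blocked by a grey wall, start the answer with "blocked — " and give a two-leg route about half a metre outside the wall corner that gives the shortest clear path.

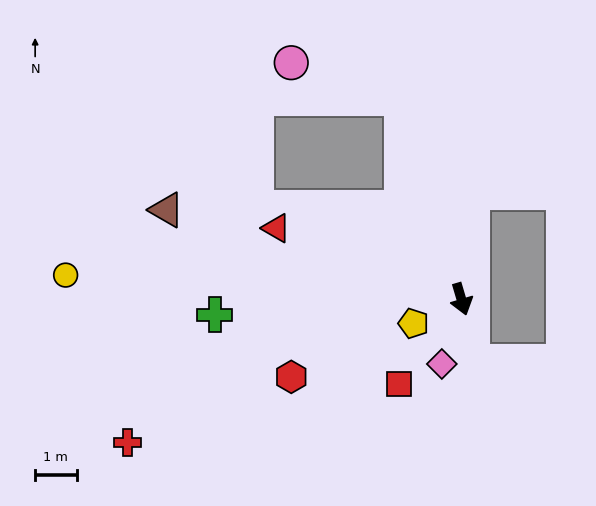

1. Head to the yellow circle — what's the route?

turn right 110°, forward 9.6 m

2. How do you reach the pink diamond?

turn right 33°, forward 1.6 m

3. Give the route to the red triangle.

turn right 127°, forward 4.8 m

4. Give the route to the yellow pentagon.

turn right 80°, forward 1.3 m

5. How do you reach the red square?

turn right 53°, forward 2.5 m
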